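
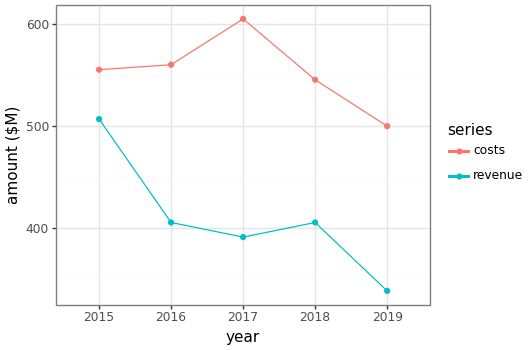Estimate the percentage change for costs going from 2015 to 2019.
2015 ≈ 550, 2019 ≈ 500; (500 − 550) / 550 ≈ -9.1%.

≈ -9.1%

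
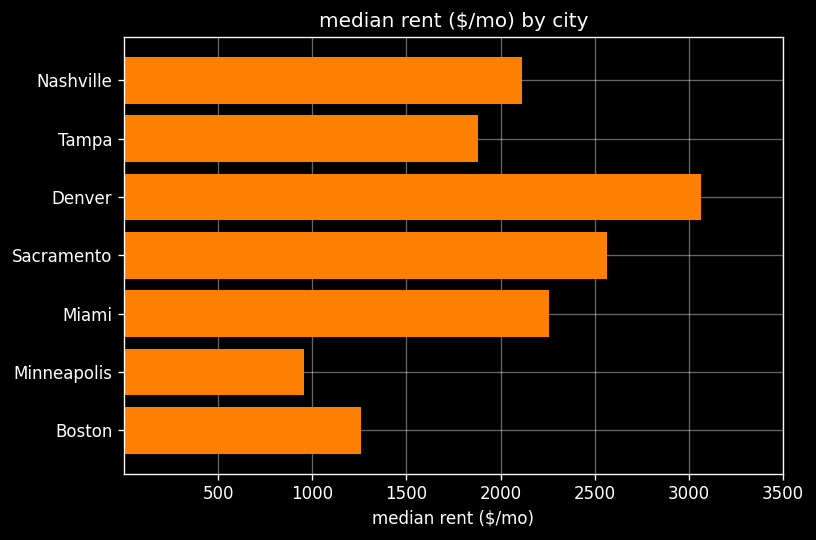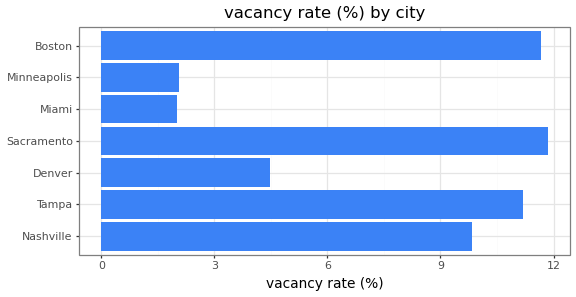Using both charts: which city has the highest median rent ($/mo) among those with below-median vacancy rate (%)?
Chart 2 median vacancy rate (%) ≈ 10; below-median cities: Denver, Miami, Minneapolis. Among those, Denver has the highest median rent ($/mo) (≈ 3000).

Denver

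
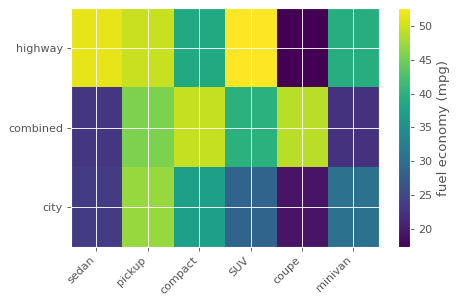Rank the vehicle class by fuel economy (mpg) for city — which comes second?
compact

Top 3 for city: pickup ≈ 45, compact ≈ 35, minivan ≈ 30.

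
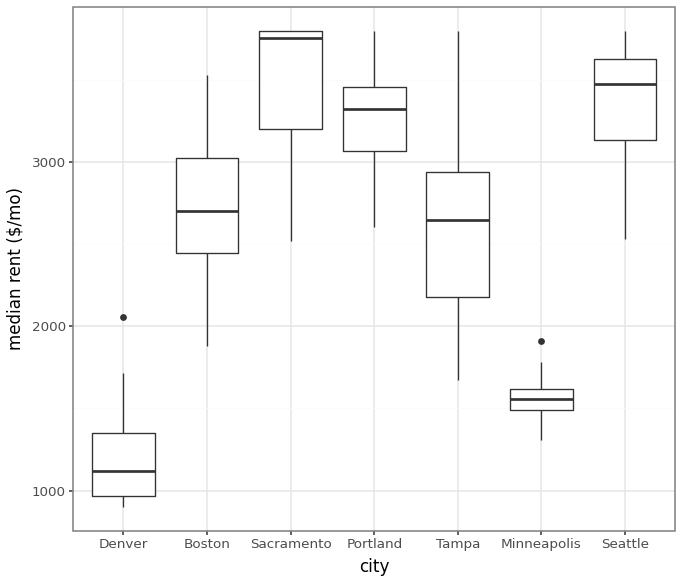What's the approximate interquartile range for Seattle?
≈ 500

Q3 ≈ 3500, Q1 ≈ 3000; IQR ≈ 500.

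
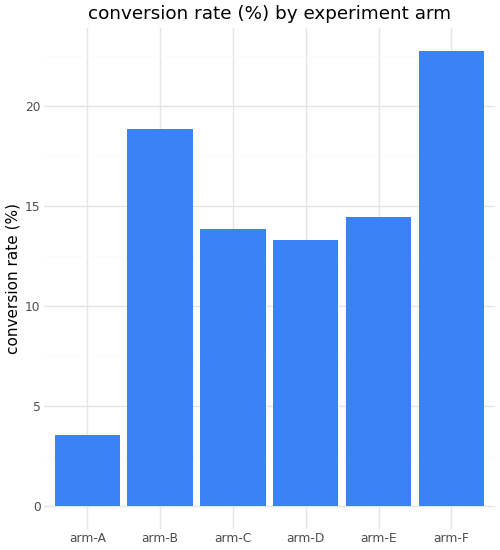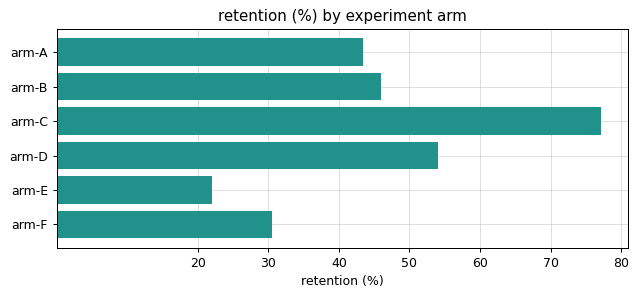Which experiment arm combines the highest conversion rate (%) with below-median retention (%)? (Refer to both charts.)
Chart 2 median retention (%) ≈ 40; below-median experiment arms: arm-A, arm-E, arm-F. Among those, arm-F has the highest conversion rate (%) (≈ 25).

arm-F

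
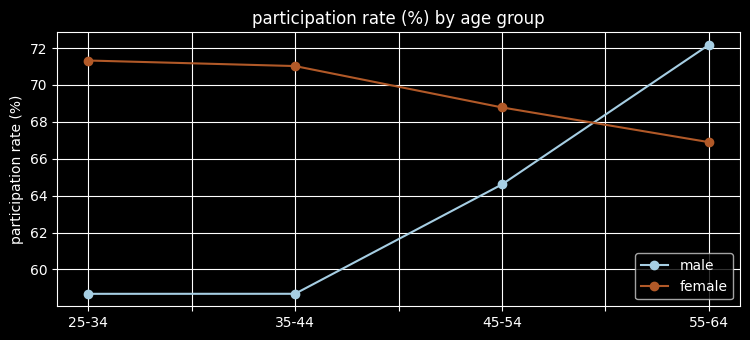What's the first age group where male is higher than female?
45-54: male ≈ 64 vs female ≈ 68 (not yet); 55-64: male ≈ 72 vs female ≈ 66 (first crossover).

55-64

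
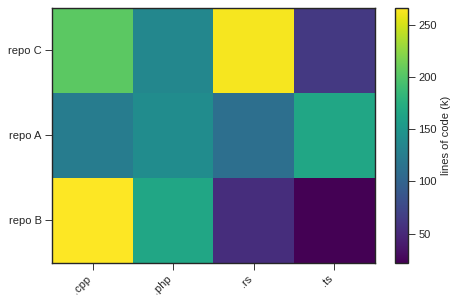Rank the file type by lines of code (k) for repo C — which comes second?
.cpp

Top 3 for repo C: .rs ≈ 275, .cpp ≈ 200, .php ≈ 125.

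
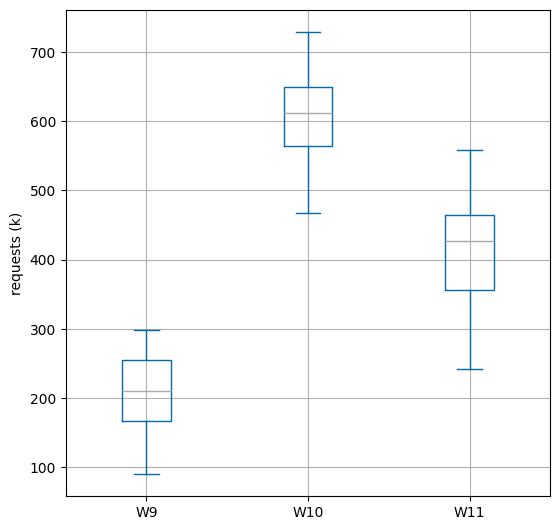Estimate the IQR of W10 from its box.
≈ 100

Q3 ≈ 650, Q1 ≈ 550; IQR ≈ 100.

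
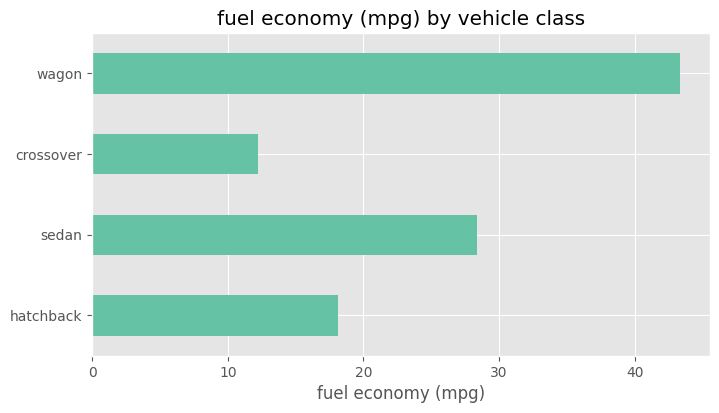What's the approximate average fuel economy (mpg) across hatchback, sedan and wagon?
(20 + 30 + 45) / 3 ≈ 32.

≈ 32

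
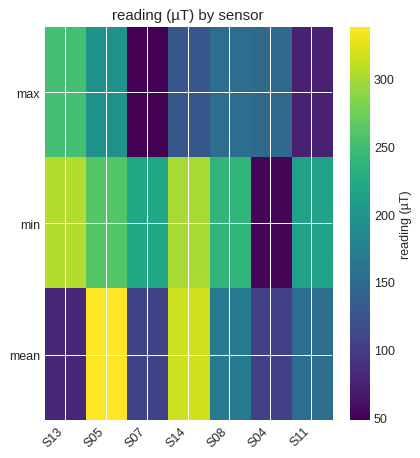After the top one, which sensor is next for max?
S05

Top 3 for max: S13 ≈ 250, S05 ≈ 200, S08 ≈ 150.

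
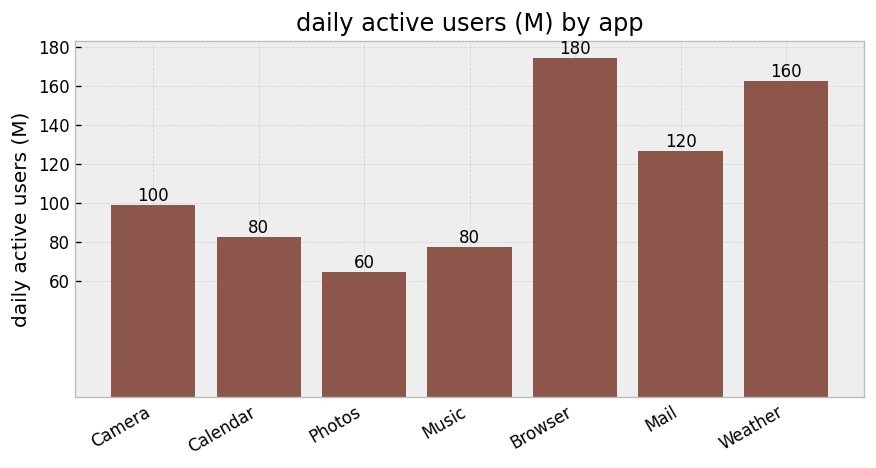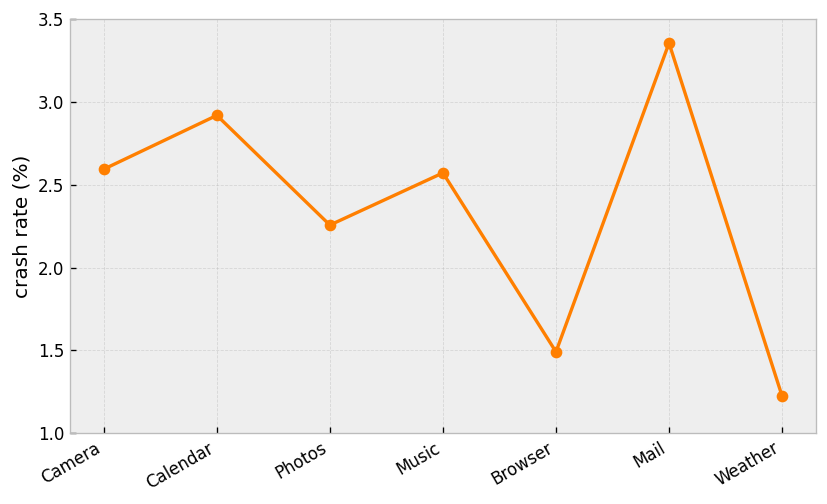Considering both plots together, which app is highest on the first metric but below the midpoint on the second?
Chart 2 median crash rate (%) ≈ 2.5; below-median apps: Photos, Browser, Weather. Among those, Browser has the highest daily active users (M) (≈ 180).

Browser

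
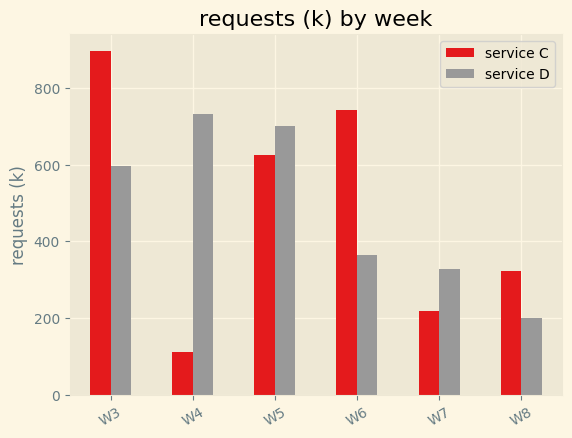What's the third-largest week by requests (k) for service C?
Top 4 for service C: W3 ≈ 900, W6 ≈ 700, W5 ≈ 600, W8 ≈ 300.

W5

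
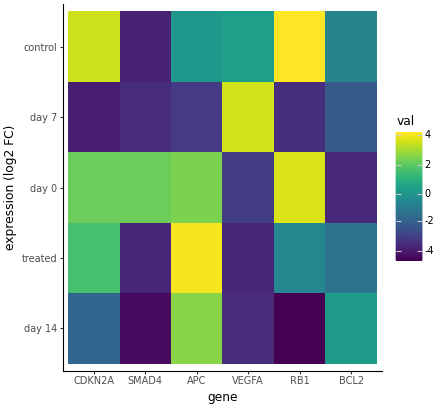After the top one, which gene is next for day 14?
Top 3 for day 14: APC ≈ 3, BCL2 ≈ 0, CDKN2A ≈ -2.

BCL2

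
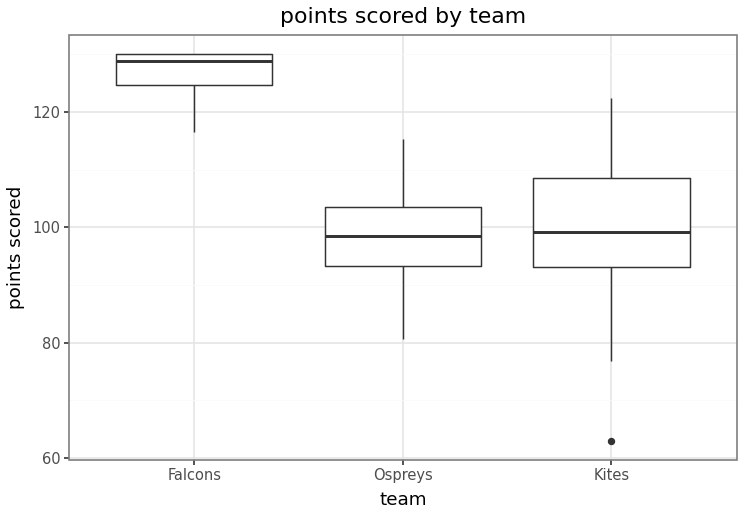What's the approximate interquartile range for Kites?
Q3 ≈ 110, Q1 ≈ 95; IQR ≈ 15.

≈ 15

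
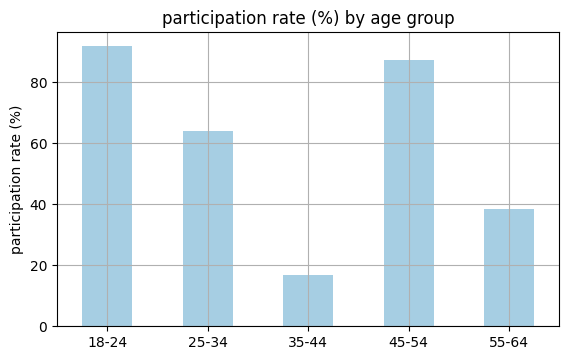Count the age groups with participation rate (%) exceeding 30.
Above 30: 18-24, 25-34, 45-54, 55-64.

4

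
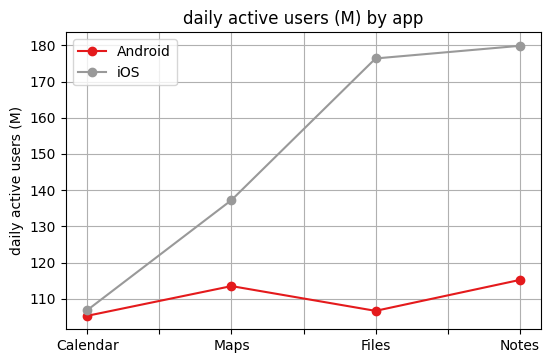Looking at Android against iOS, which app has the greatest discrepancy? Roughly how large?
Files: Android ≈ 110, iOS ≈ 180 → gap ≈ 70. Next-largest (Notes) is only ≈ 60.

Files, ≈ 70 M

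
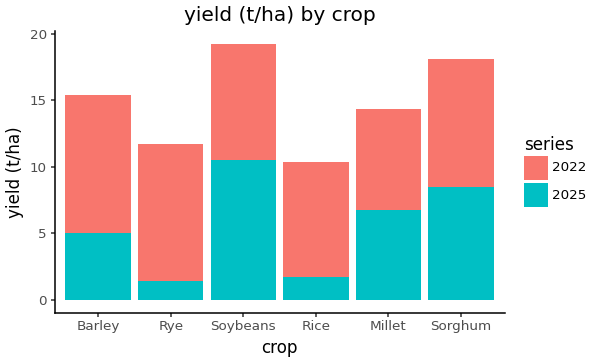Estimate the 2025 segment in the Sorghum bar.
2025 top ≈ 8, bottom ≈ 0; segment ≈ 8.

≈ 8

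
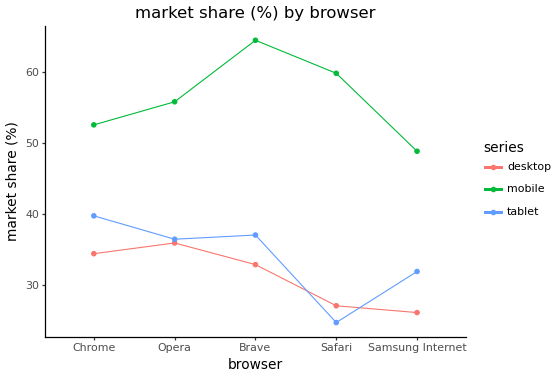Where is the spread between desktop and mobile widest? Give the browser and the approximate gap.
Safari, ≈ 35 %

Safari: desktop ≈ 25, mobile ≈ 60 → gap ≈ 35. Next-largest (Brave) is only ≈ 30.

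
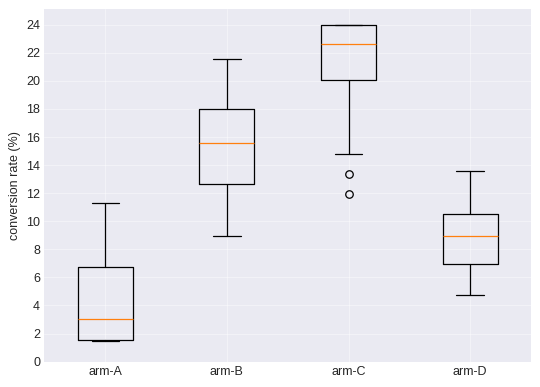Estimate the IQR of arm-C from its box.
Q3 ≈ 24, Q1 ≈ 20; IQR ≈ 4.

≈ 4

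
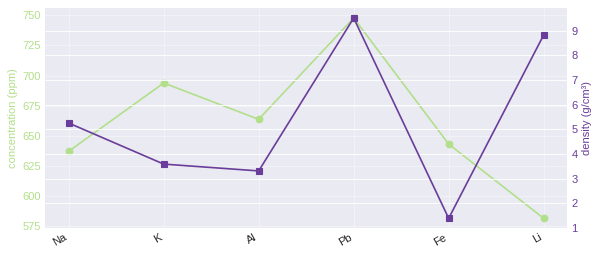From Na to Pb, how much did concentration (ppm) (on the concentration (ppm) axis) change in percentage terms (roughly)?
Na ≈ 640, Pb ≈ 740; (740 − 640) / 640 ≈ +15.6%.

≈ +15.6%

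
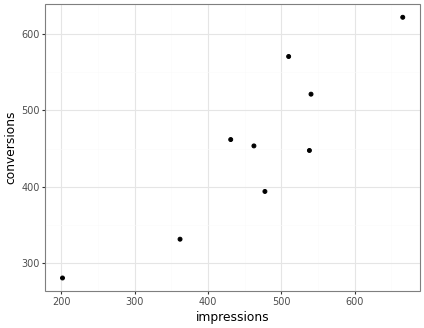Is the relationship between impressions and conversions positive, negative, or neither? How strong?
Points are positively correlated; strong (|r| ≈ 0.9).

positive, strong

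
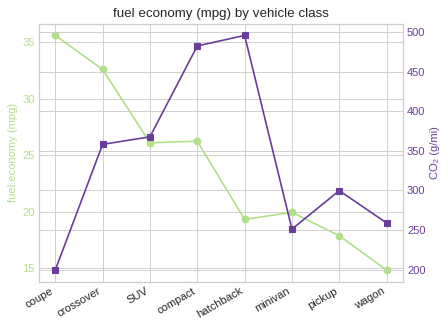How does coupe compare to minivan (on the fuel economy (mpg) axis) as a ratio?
≈ 1.8×

coupe ≈ 36, minivan ≈ 20; 36/20 ≈ 1.8.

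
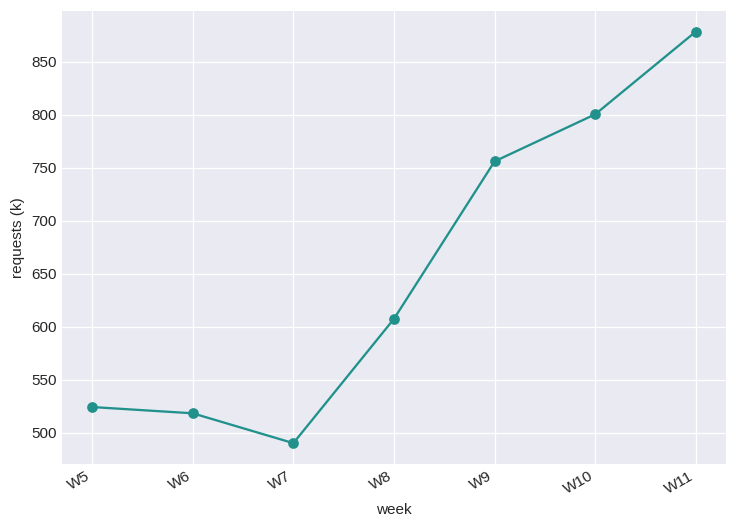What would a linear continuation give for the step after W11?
Last three: 750, 800, 900 → slope ≈ 75/step → next ≈ 975.

≈ 975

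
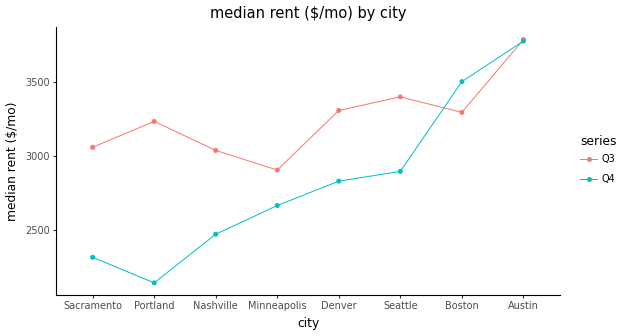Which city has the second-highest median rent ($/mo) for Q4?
Boston

Top 3 for Q4: Austin ≈ 3800, Boston ≈ 3600, Seattle ≈ 2800.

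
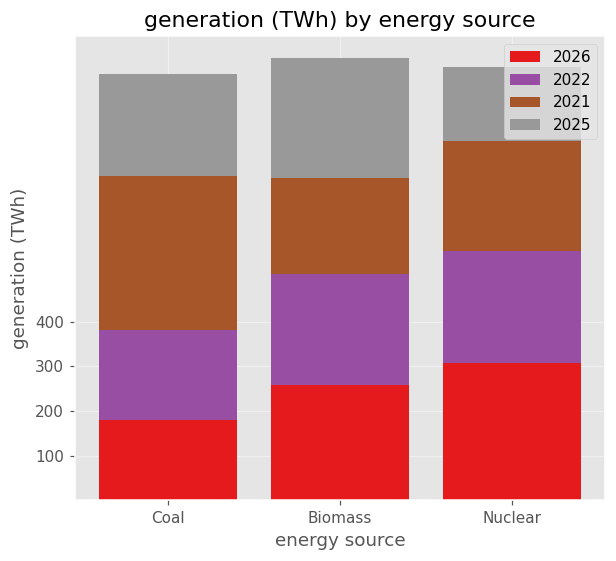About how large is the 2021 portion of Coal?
2021 top ≈ 700, bottom ≈ 400; segment ≈ 300.

≈ 300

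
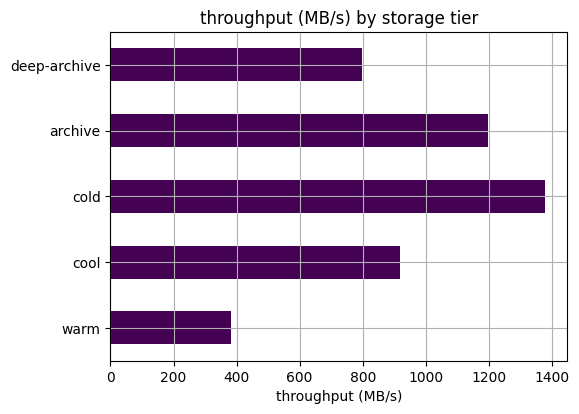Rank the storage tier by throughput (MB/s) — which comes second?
Top 3: cold ≈ 1400, archive ≈ 1200, cool ≈ 1000.

archive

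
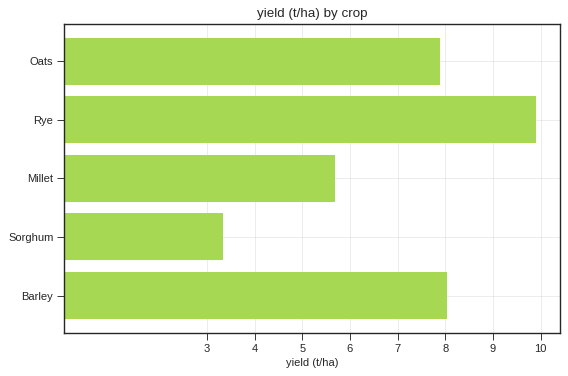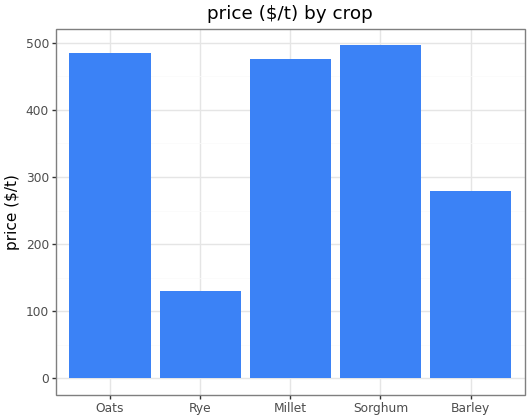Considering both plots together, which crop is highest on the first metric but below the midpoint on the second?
Rye

Chart 2 median price ($/t) ≈ 500; below-median crops: Rye, Barley. Among those, Rye has the highest yield (t/ha) (≈ 10).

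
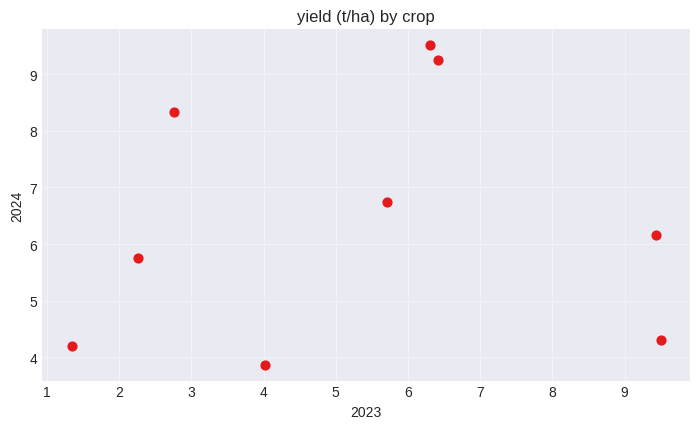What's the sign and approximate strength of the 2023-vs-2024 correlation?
no clear correlation

Points are roughly uncorrelated; weak (|r| ≈ 0.1).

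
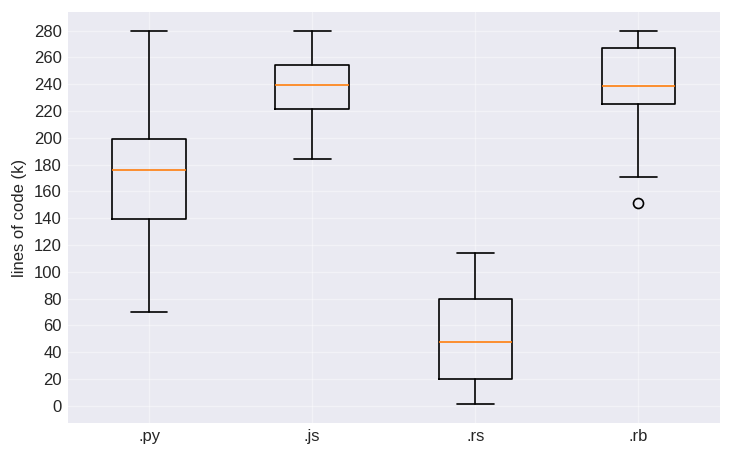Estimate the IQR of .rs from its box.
Q3 ≈ 80, Q1 ≈ 20; IQR ≈ 60.

≈ 60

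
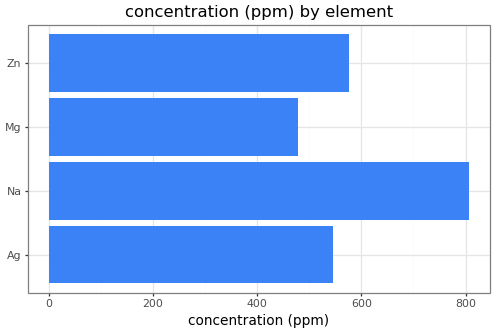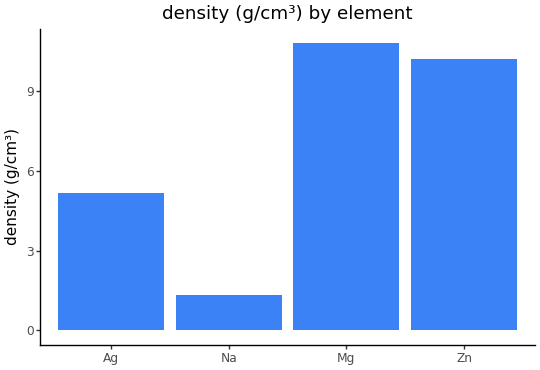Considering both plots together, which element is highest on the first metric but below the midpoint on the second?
Chart 2 median density (g/cm³) ≈ 8; below-median elements: Ag, Na. Among those, Na has the highest concentration (ppm) (≈ 800).

Na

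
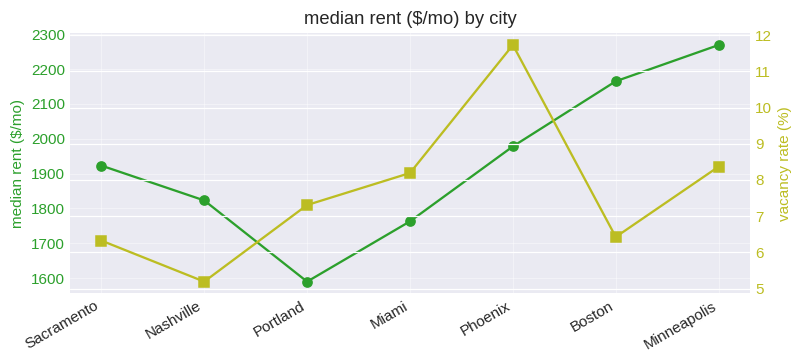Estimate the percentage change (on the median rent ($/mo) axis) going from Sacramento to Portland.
≈ -15.8%

Sacramento ≈ 1900, Portland ≈ 1600; (1600 − 1900) / 1900 ≈ -15.8%.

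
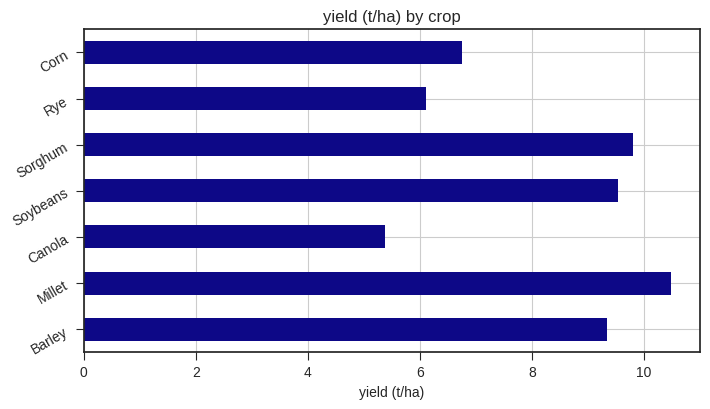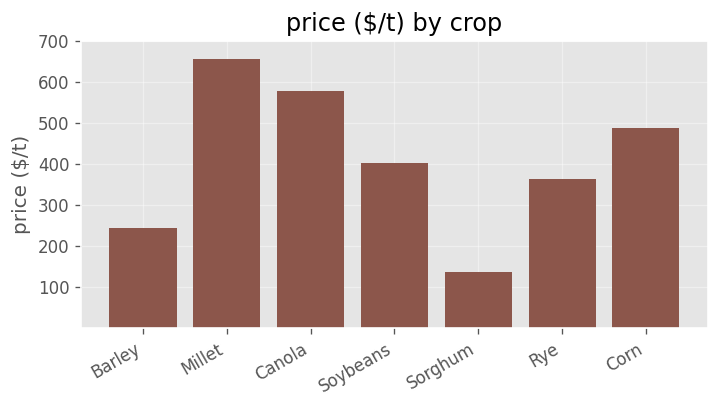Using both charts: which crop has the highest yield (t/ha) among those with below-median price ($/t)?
Chart 2 median price ($/t) ≈ 400; below-median crops: Barley, Sorghum, Rye. Among those, Sorghum has the highest yield (t/ha) (≈ 10).

Sorghum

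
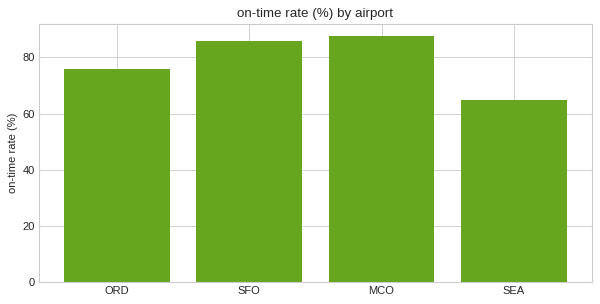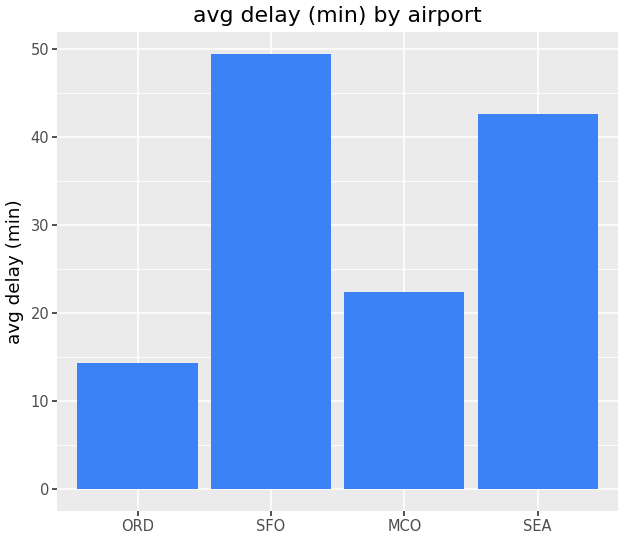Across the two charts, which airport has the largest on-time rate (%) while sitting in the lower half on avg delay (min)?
MCO

Chart 2 median avg delay (min) ≈ 30; below-median airports: ORD, MCO. Among those, MCO has the highest on-time rate (%) (≈ 90).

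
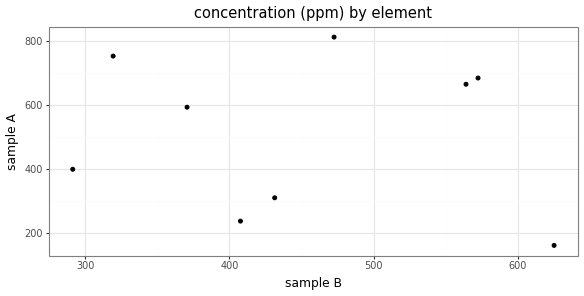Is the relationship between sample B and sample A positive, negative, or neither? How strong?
no clear correlation

Points are roughly uncorrelated; weak (|r| ≈ 0.1).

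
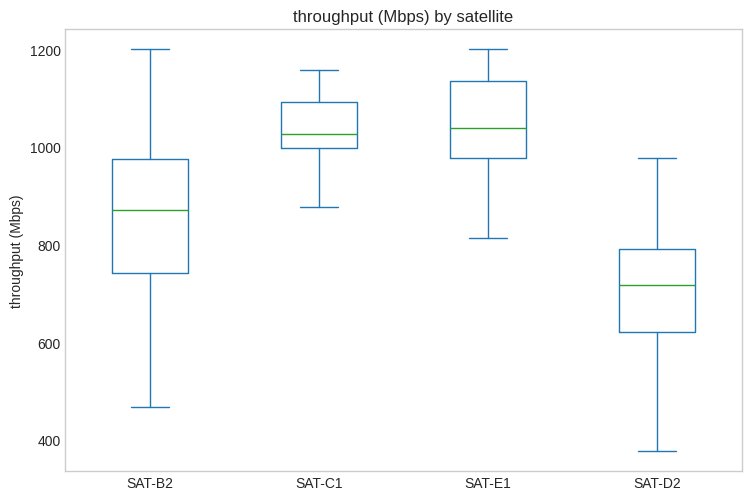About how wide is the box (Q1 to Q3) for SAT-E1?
≈ 150

Q3 ≈ 1125, Q1 ≈ 975; IQR ≈ 150.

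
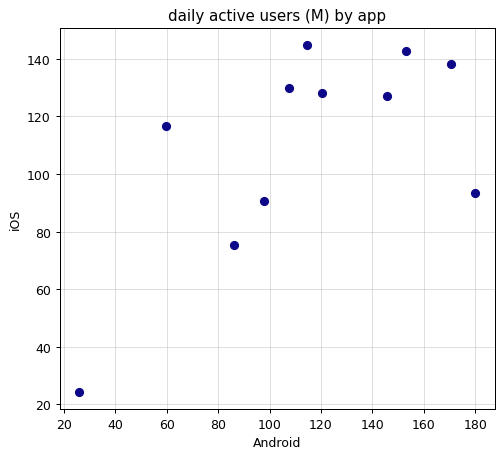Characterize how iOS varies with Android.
Points are positively correlated; moderate (|r| ≈ 0.6).

positive, moderate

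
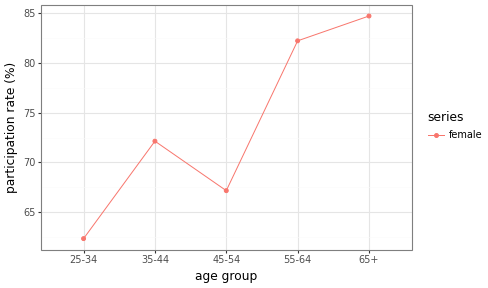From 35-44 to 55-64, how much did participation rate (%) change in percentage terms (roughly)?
≈ +13.9%

35-44 ≈ 72, 55-64 ≈ 82; (82 − 72) / 72 ≈ +13.9%.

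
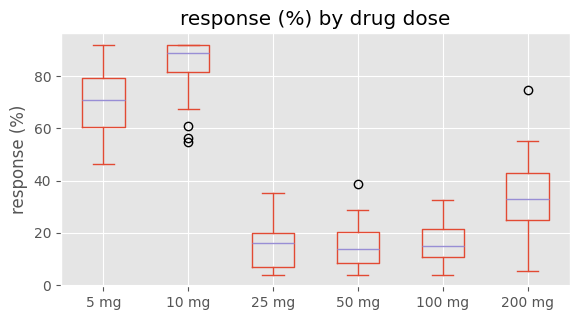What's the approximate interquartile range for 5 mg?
Q3 ≈ 80, Q1 ≈ 60; IQR ≈ 20.

≈ 20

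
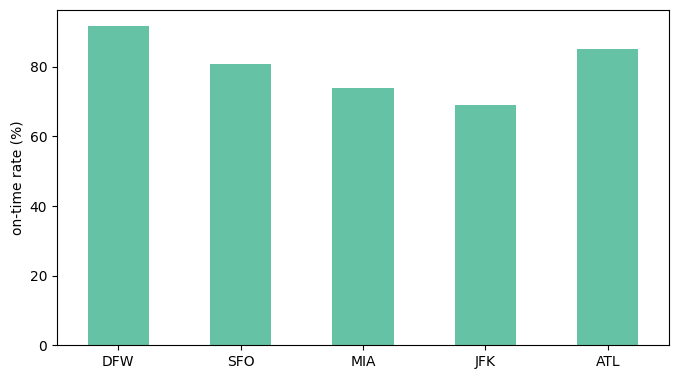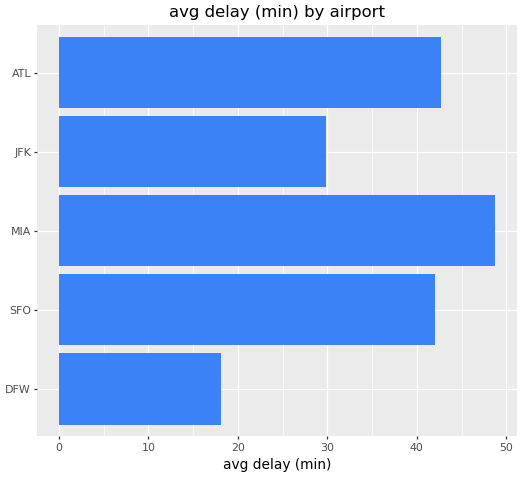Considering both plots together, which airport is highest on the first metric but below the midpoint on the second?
Chart 2 median avg delay (min) ≈ 40; below-median airports: DFW, JFK. Among those, DFW has the highest on-time rate (%) (≈ 90).

DFW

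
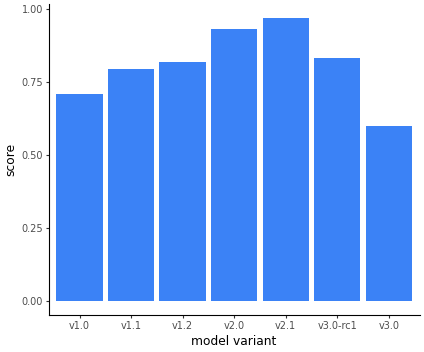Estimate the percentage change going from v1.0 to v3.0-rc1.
v1.0 ≈ 0.7, v3.0-rc1 ≈ 0.8; (0.8 − 0.7) / 0.7 ≈ +14.3%.

≈ +14.3%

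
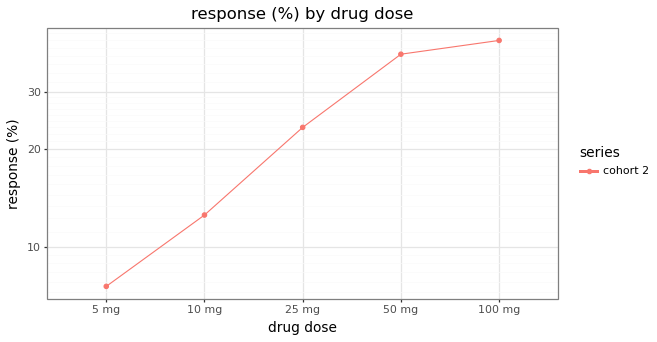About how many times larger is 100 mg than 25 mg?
100 mg ≈ 45, 25 mg ≈ 25; 45/25 ≈ 1.8.

≈ 1.8×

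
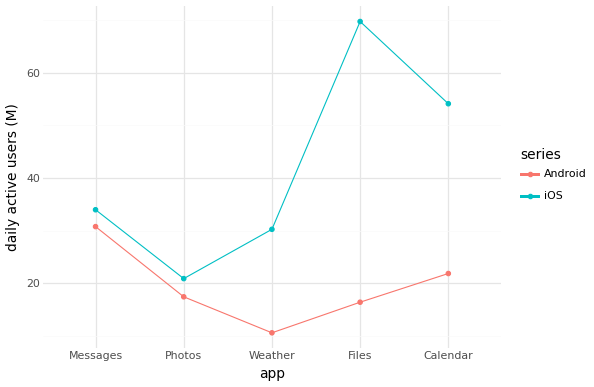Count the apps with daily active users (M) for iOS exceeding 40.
Above 40: Files, Calendar.

2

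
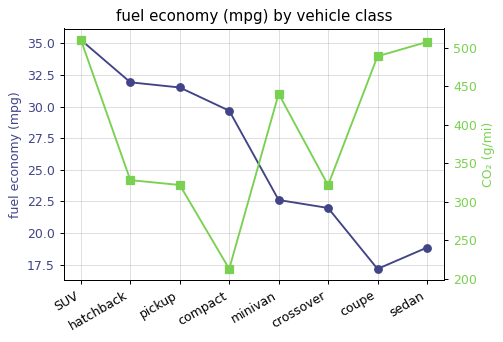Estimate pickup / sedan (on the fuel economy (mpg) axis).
pickup ≈ 32, sedan ≈ 18; 32/18 ≈ 1.78.

≈ 1.78×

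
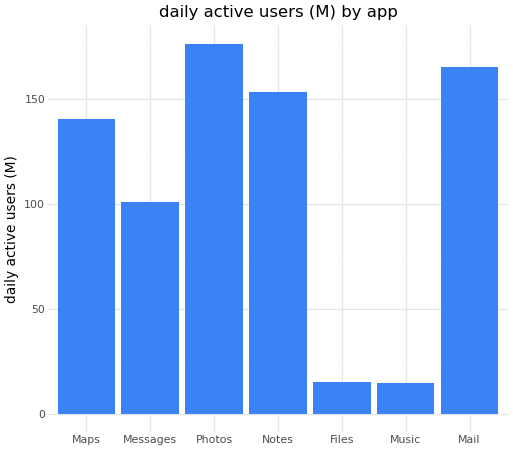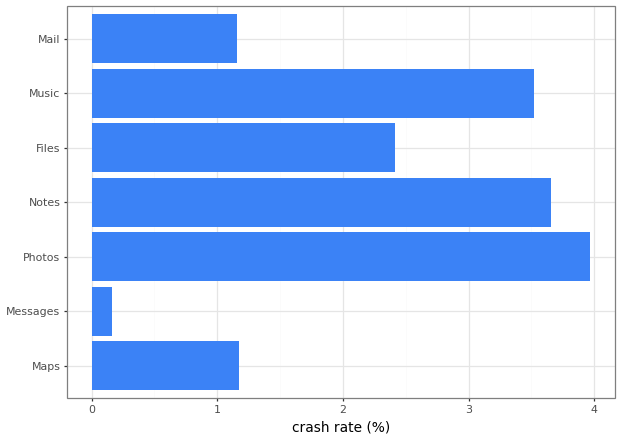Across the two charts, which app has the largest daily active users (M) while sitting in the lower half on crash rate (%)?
Chart 2 median crash rate (%) ≈ 2.5; below-median apps: Maps, Messages, Mail. Among those, Mail has the highest daily active users (M) (≈ 160).

Mail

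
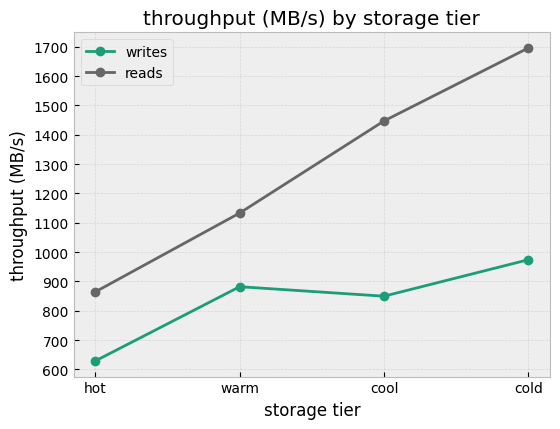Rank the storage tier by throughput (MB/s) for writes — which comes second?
warm

Top 3 for writes: cold ≈ 1000, warm ≈ 900, cool ≈ 800.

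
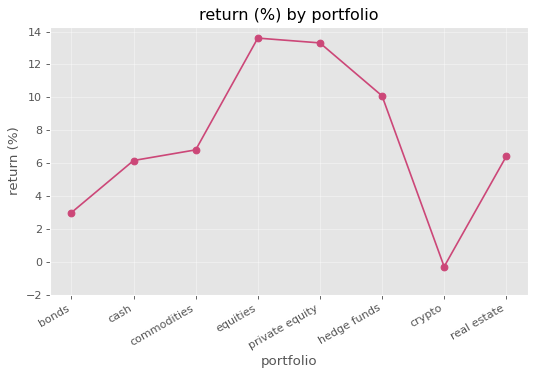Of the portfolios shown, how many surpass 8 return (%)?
Above 8: equities, private equity, hedge funds.

3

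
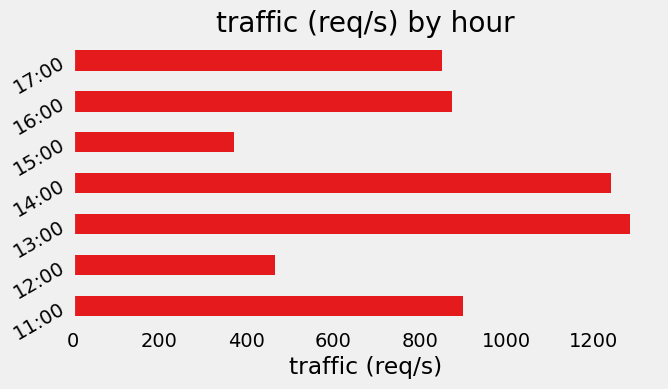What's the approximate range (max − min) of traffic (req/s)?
Max 13:00 ≈ 1200, min 15:00 ≈ 400; range ≈ 800.

≈ 800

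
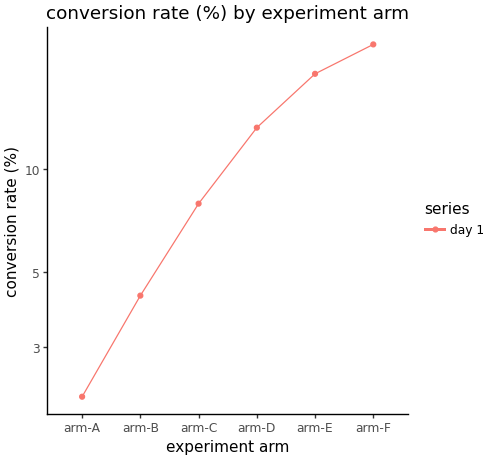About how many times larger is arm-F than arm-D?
≈ 1.71×

arm-F ≈ 24, arm-D ≈ 14; 24/14 ≈ 1.71.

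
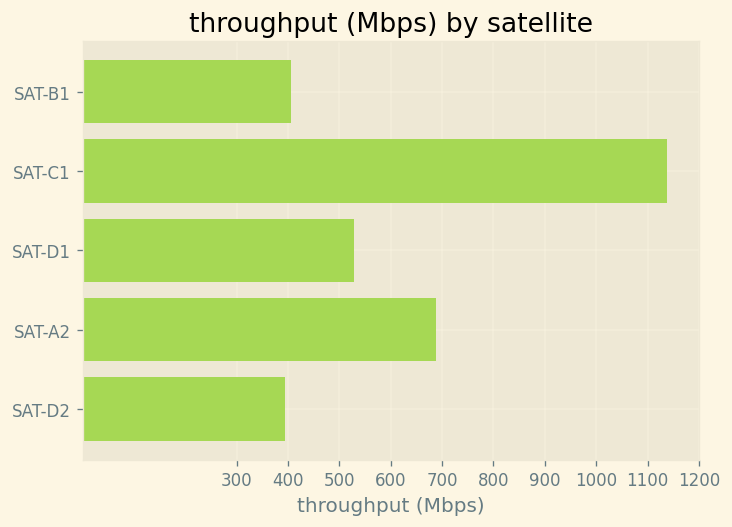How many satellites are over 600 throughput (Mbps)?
2

Above 600: SAT-C1, SAT-A2.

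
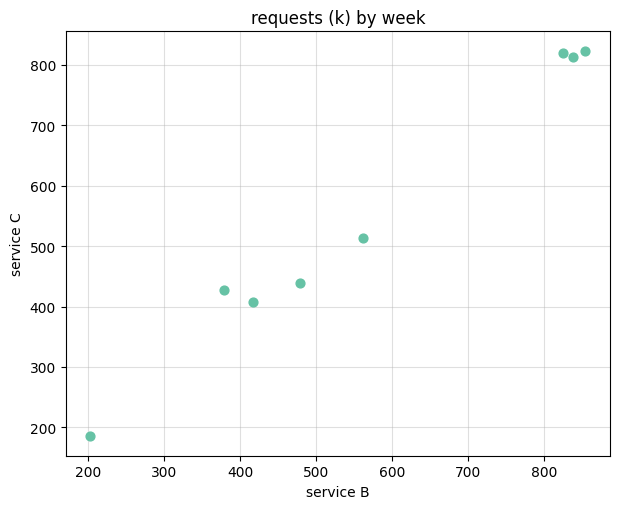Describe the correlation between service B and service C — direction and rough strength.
positive, strong

Points are positively correlated; strong (|r| ≈ 1.0).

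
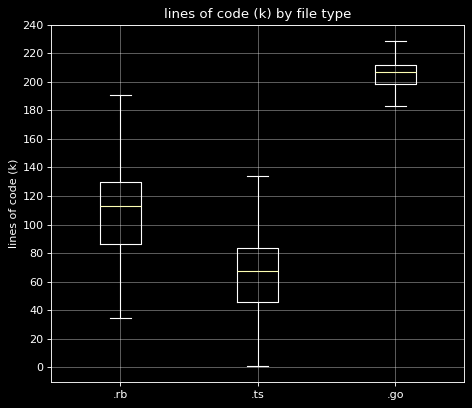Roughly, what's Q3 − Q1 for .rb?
≈ 40

Q3 ≈ 120, Q1 ≈ 80; IQR ≈ 40.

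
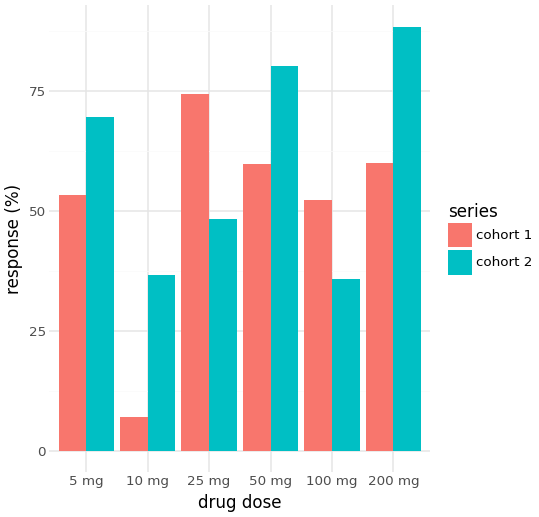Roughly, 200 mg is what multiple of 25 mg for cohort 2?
200 mg ≈ 90, 25 mg ≈ 50; 90/50 ≈ 1.8.

≈ 1.8×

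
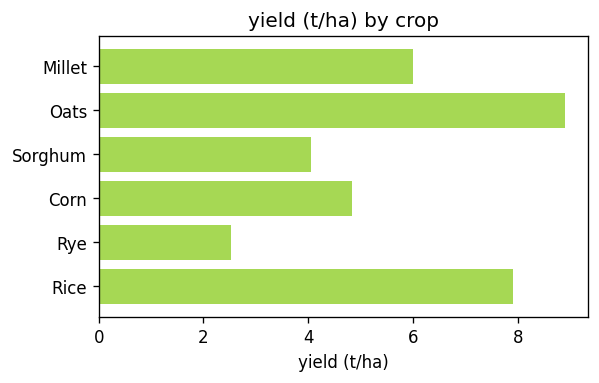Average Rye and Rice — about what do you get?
≈ 6

(3 + 8) / 2 ≈ 6.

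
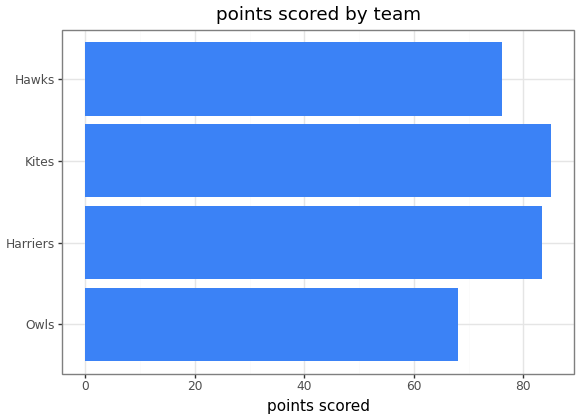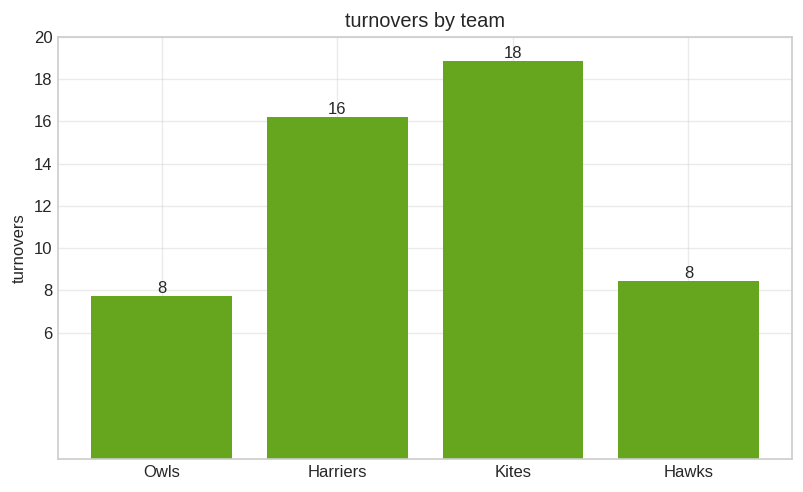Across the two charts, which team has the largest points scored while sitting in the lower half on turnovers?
Chart 2 median turnovers ≈ 12; below-median teams: Owls, Hawks. Among those, Hawks has the highest points scored (≈ 80).

Hawks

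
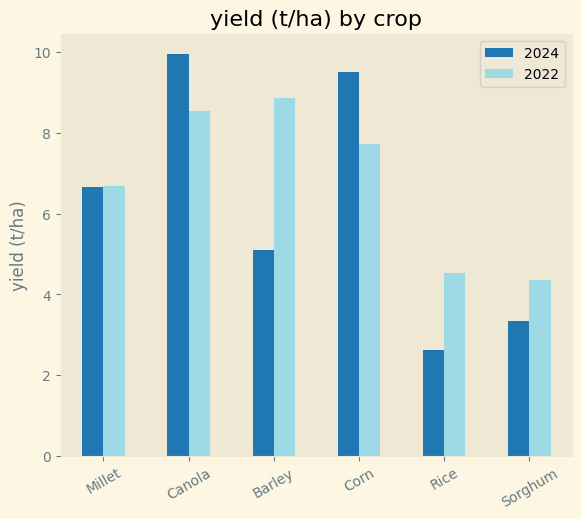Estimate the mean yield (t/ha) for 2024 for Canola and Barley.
(10 + 5) / 2 ≈ 8.

≈ 8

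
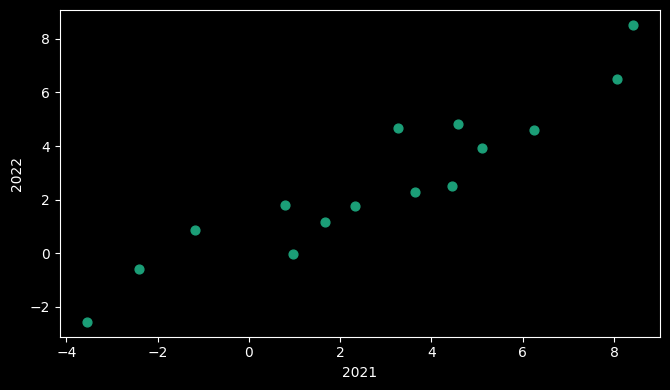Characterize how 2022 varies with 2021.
Points are positively correlated; strong (|r| ≈ 0.9).

positive, strong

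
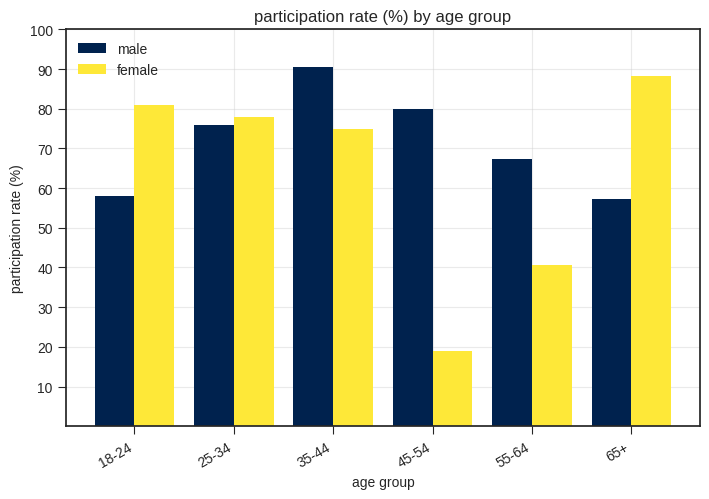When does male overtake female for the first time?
35-44

25-34: male ≈ 80 vs female ≈ 80 (not yet); 35-44: male ≈ 90 vs female ≈ 70 (first crossover).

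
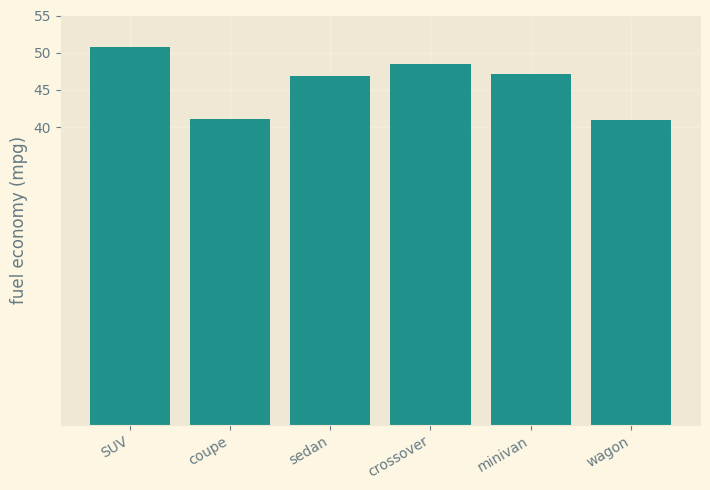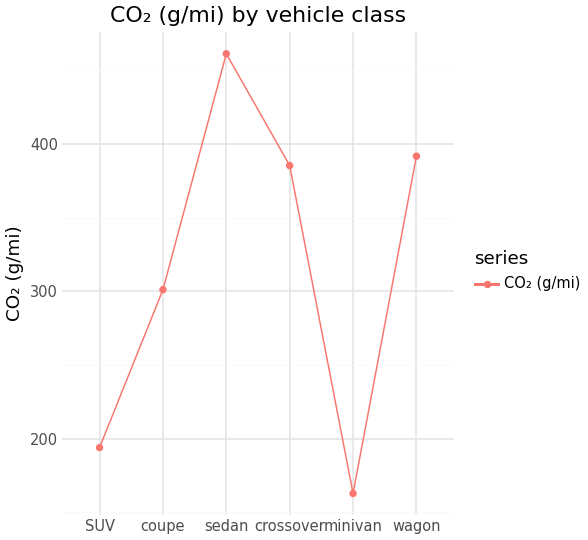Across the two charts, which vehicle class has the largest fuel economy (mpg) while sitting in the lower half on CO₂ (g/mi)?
SUV

Chart 2 median CO₂ (g/mi) ≈ 350; below-median vehicle classes: SUV, coupe, minivan. Among those, SUV has the highest fuel economy (mpg) (≈ 50).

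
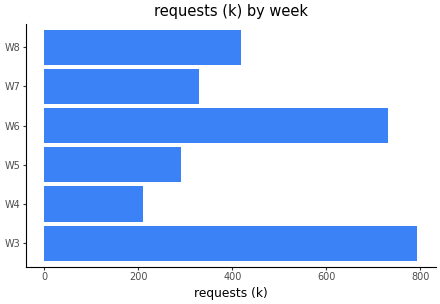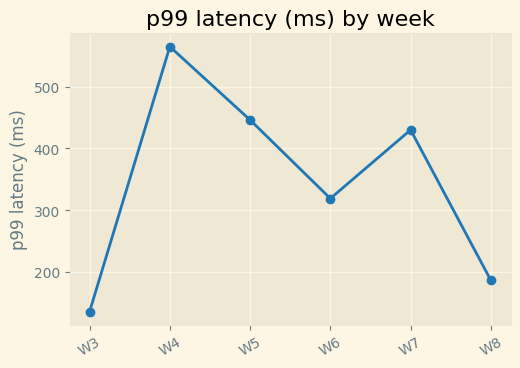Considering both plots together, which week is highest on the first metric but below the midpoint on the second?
W3

Chart 2 median p99 latency (ms) ≈ 400; below-median weeks: W3, W6, W8. Among those, W3 has the highest requests (k) (≈ 800).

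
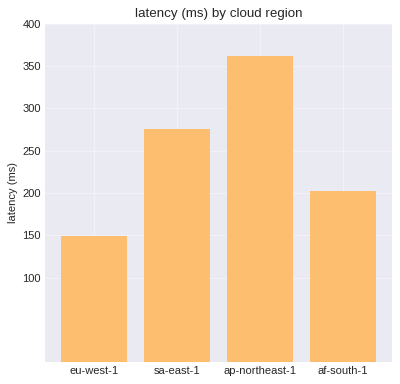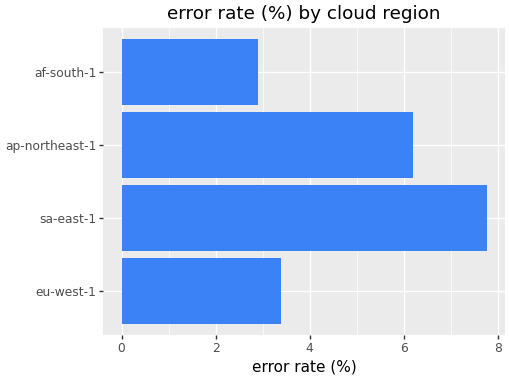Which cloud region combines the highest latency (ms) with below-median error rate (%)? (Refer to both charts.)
af-south-1

Chart 2 median error rate (%) ≈ 5; below-median cloud regions: eu-west-1, af-south-1. Among those, af-south-1 has the highest latency (ms) (≈ 200).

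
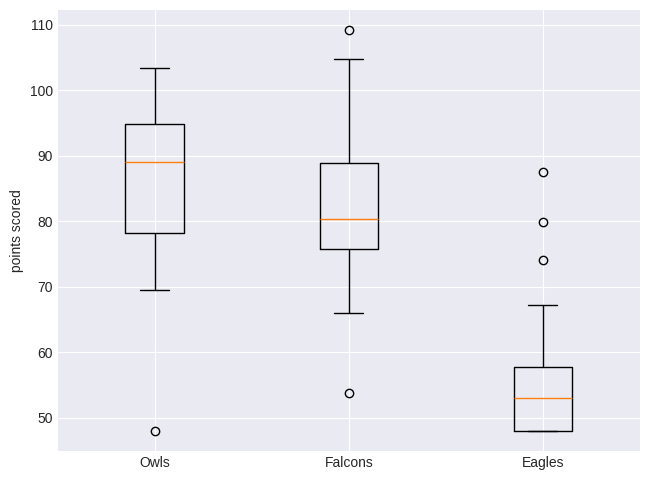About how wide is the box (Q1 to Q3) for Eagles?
Q3 ≈ 60, Q1 ≈ 50; IQR ≈ 10.

≈ 10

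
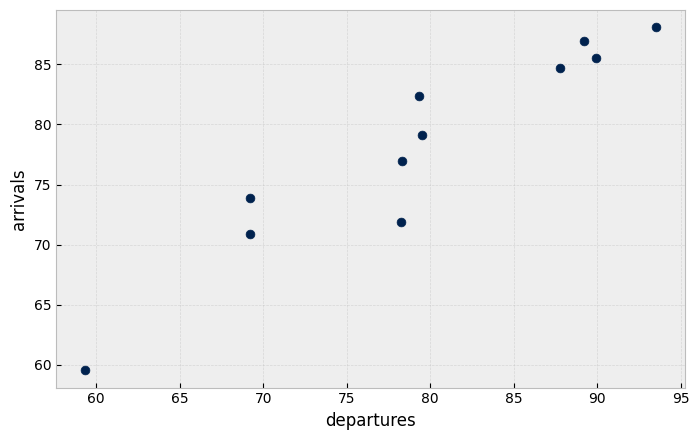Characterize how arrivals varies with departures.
Points are positively correlated; strong (|r| ≈ 0.9).

positive, strong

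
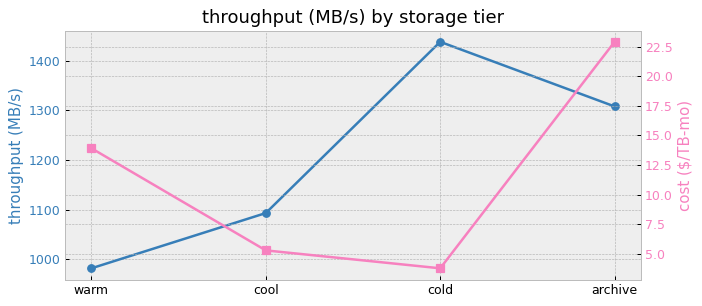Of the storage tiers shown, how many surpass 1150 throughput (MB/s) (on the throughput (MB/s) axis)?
2

Above 1150: cold, archive.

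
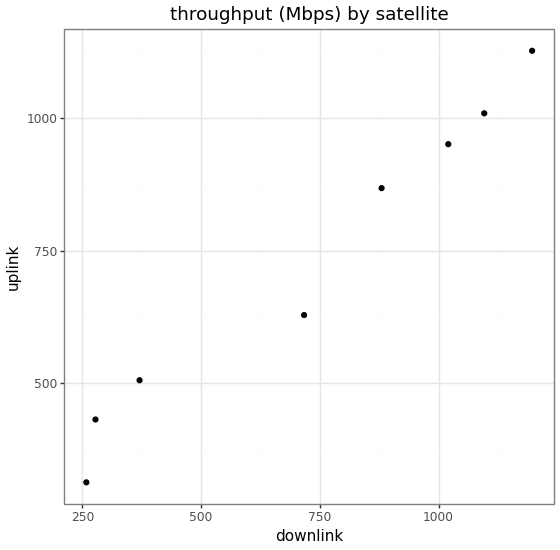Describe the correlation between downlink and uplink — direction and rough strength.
positive, strong

Points are positively correlated; strong (|r| ≈ 1.0).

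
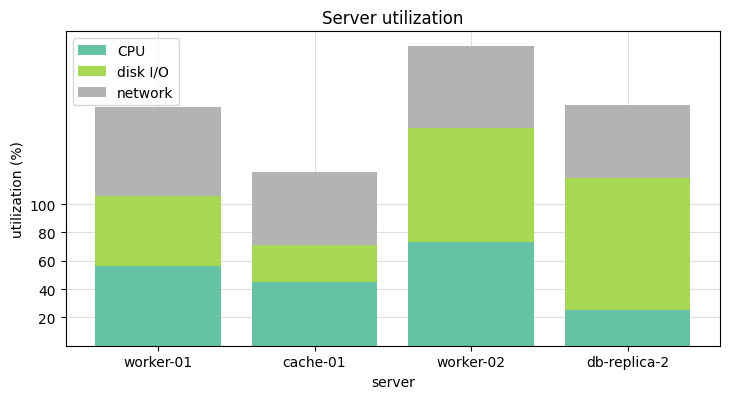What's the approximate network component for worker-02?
network top ≈ 220, bottom ≈ 160; segment ≈ 60.

≈ 60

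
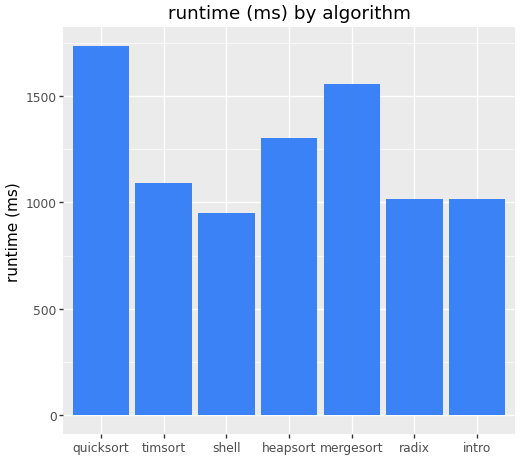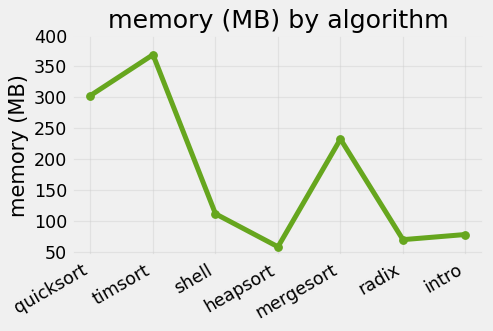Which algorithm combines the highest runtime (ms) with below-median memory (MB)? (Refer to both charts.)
heapsort

Chart 2 median memory (MB) ≈ 100; below-median algorithms: heapsort, radix, intro. Among those, heapsort has the highest runtime (ms) (≈ 1400).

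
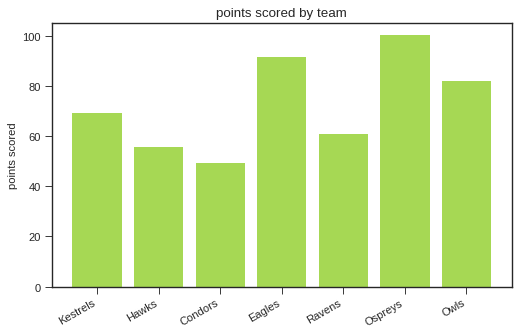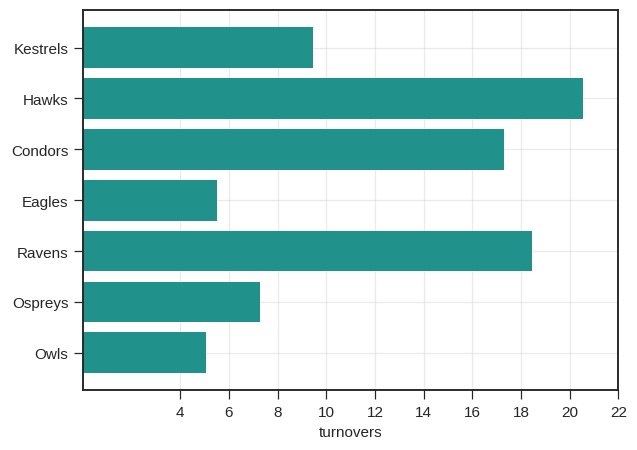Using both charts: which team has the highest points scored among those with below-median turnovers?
Ospreys

Chart 2 median turnovers ≈ 10; below-median teams: Eagles, Ospreys, Owls. Among those, Ospreys has the highest points scored (≈ 100).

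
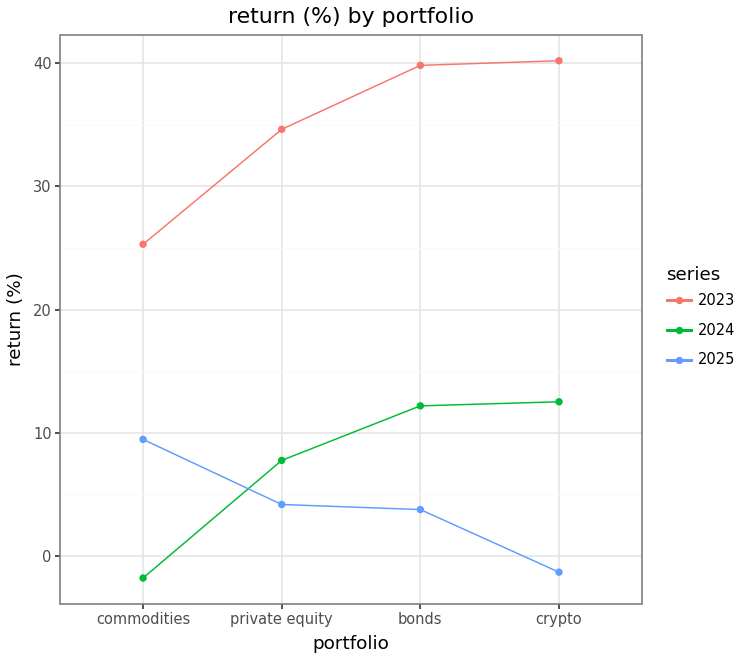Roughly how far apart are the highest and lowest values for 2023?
Max crypto ≈ 40, min commodities ≈ 25; range ≈ 15.

≈ 15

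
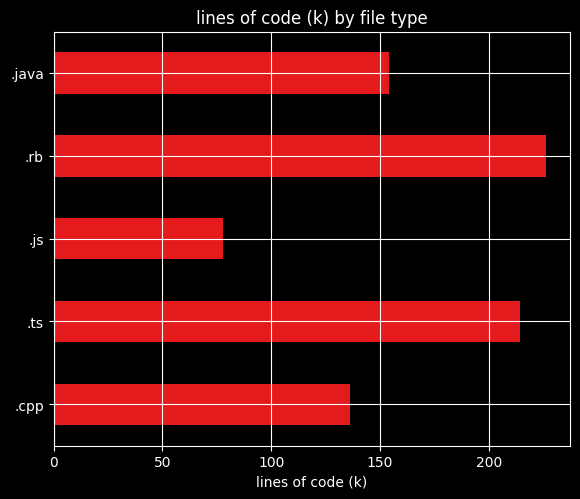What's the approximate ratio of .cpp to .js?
≈ 1.75×

.cpp ≈ 140, .js ≈ 80; 140/80 ≈ 1.75.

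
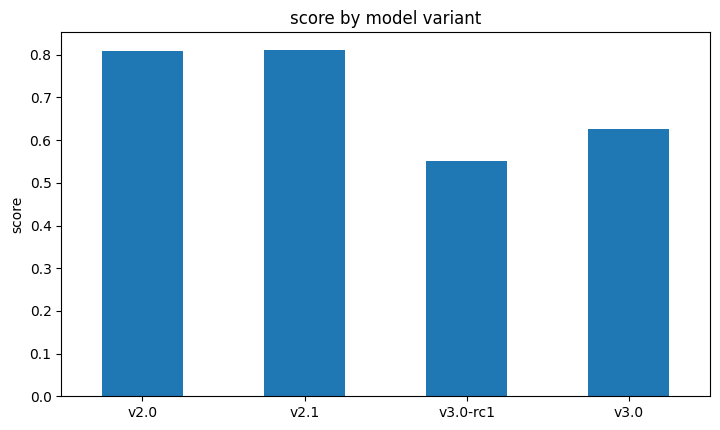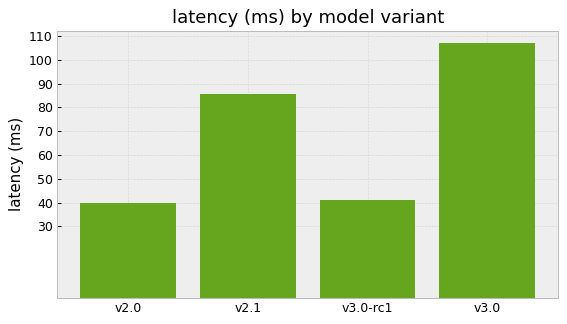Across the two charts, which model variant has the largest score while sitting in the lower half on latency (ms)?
Chart 2 median latency (ms) ≈ 60; below-median model variants: v2.0, v3.0-rc1. Among those, v2.0 has the highest score (≈ 0.8).

v2.0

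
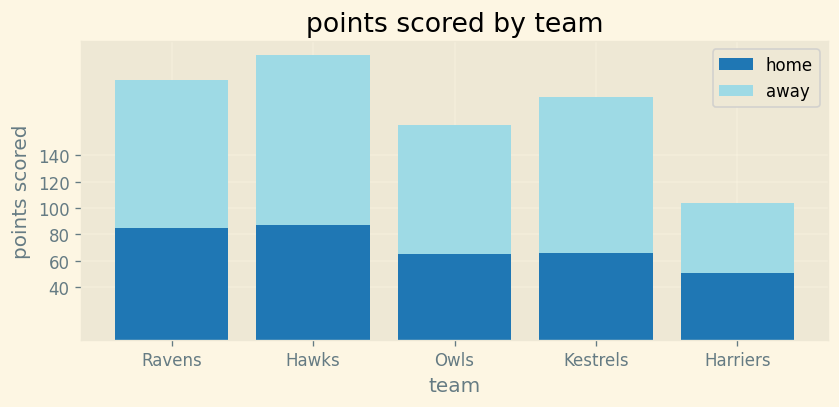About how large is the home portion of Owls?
≈ 60

home top ≈ 60, bottom ≈ 0; segment ≈ 60.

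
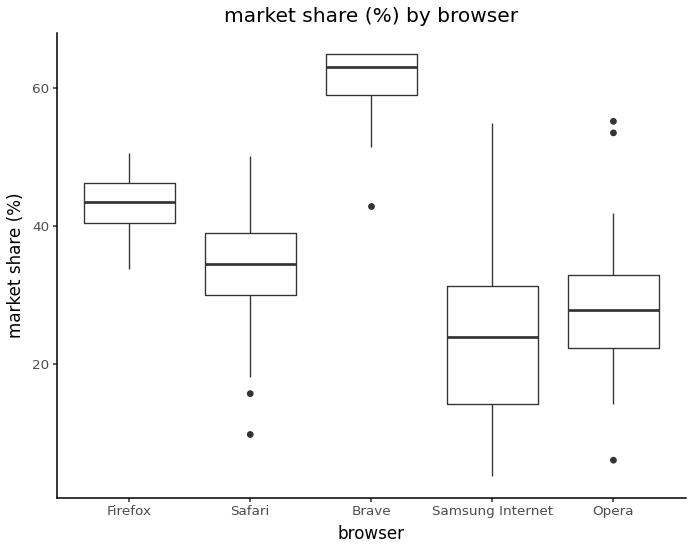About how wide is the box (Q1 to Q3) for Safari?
Q3 ≈ 40, Q1 ≈ 30; IQR ≈ 10.

≈ 10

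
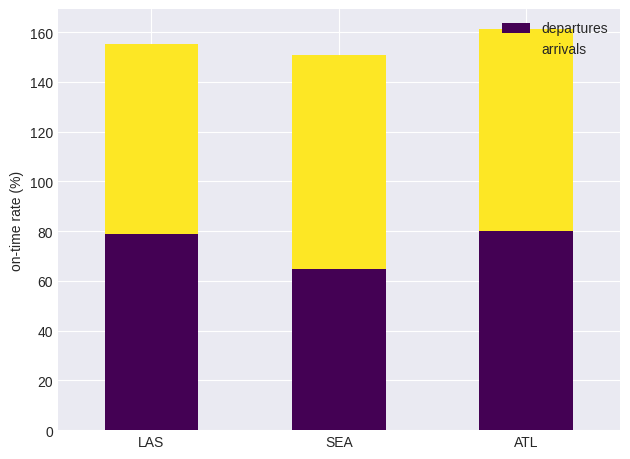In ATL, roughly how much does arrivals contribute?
arrivals top ≈ 160, bottom ≈ 80; segment ≈ 80.

≈ 80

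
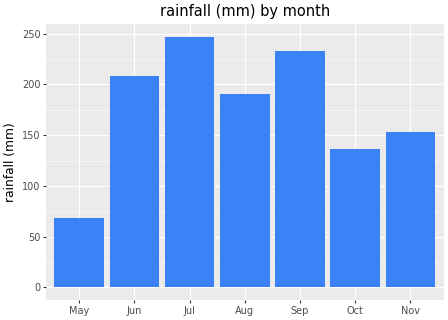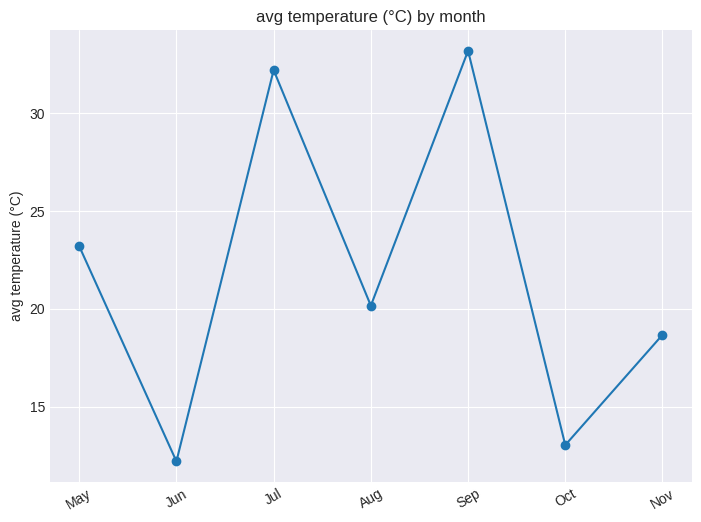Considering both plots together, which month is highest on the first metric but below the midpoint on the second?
Chart 2 median avg temperature (°C) ≈ 20; below-median months: Jun, Oct, Nov. Among those, Jun has the highest rainfall (mm) (≈ 200).

Jun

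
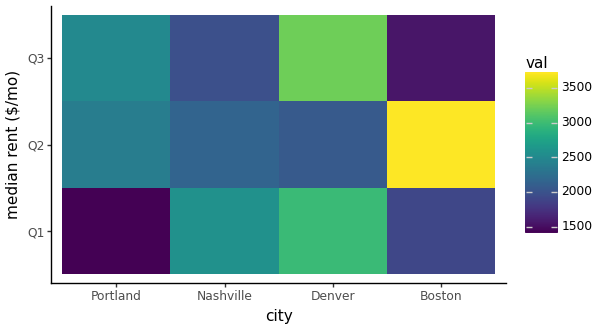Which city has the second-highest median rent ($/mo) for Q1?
Top 3 for Q1: Denver ≈ 3000, Nashville ≈ 2600, Boston ≈ 2000.

Nashville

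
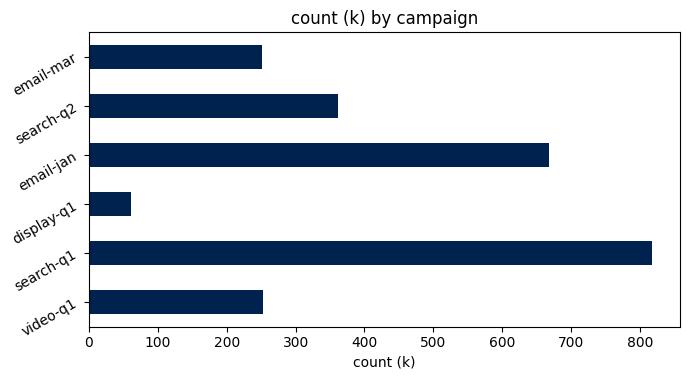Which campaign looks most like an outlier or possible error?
search-q1

search-q1 ≈ 800; the rest sit between ≈ 100 and ≈ 700.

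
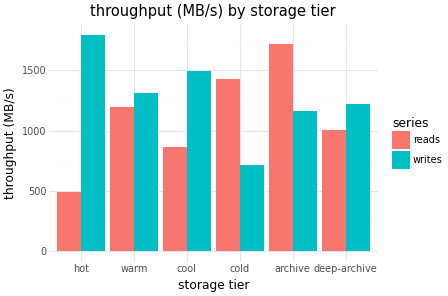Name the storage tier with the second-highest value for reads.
Top 3 for reads: archive ≈ 1800, cold ≈ 1400, warm ≈ 1200.

cold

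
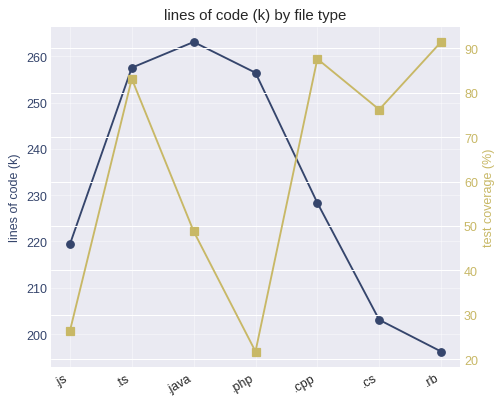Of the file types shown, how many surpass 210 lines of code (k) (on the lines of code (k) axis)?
5

Above 210: .js, .ts, .java, .php, .cpp.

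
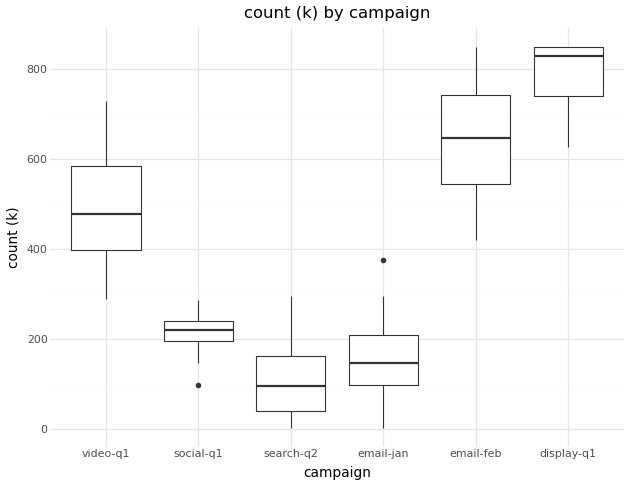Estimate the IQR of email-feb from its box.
≈ 200

Q3 ≈ 700, Q1 ≈ 500; IQR ≈ 200.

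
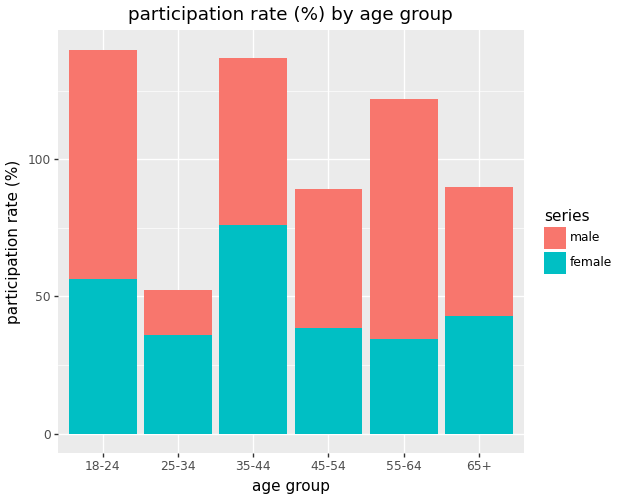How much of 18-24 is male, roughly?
male top ≈ 140, bottom ≈ 60; segment ≈ 80.

≈ 80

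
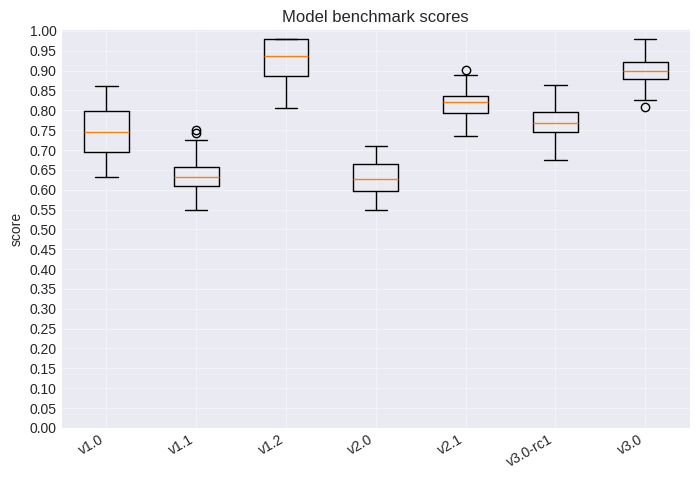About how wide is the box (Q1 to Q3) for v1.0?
≈ 0.10

Q3 ≈ 0.80, Q1 ≈ 0.70; IQR ≈ 0.10.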